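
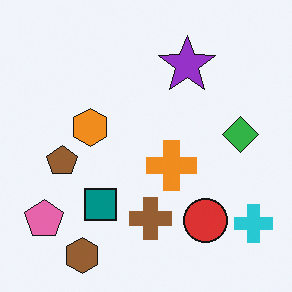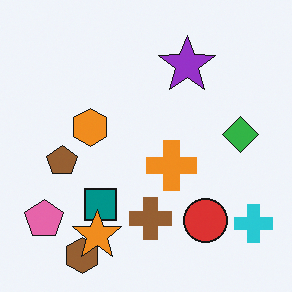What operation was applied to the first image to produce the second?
It was overlaid with an additional orange star.

An orange star appears in the second image that is absent from the first.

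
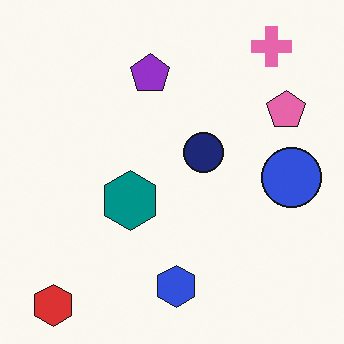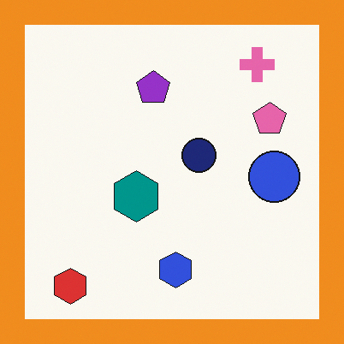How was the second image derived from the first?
The image was framed with a orange border.

A solid orange frame runs around the edge of the second image, with the content slightly shrunk inside it.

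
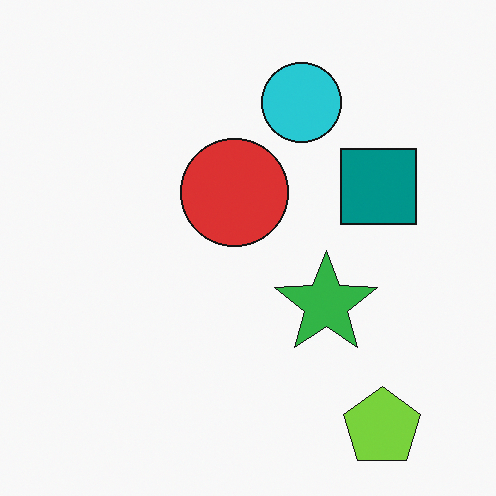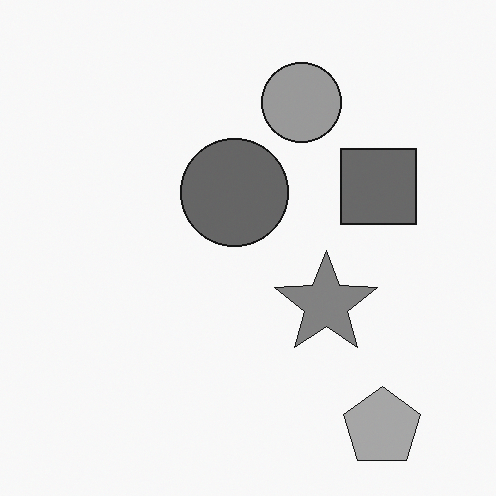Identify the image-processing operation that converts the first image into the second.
The second image is the first converted to grayscale.

All color is removed — every shape is now a shade of grey.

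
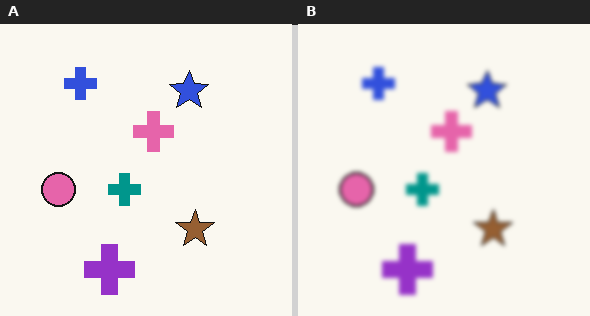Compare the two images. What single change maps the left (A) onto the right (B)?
The transformation is: slightly softened.

Shape edges and outlines are uniformly softened across the whole image.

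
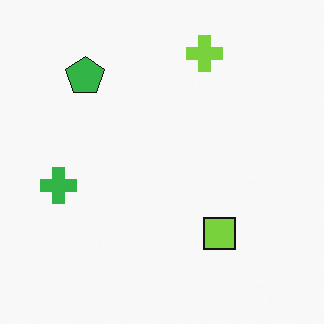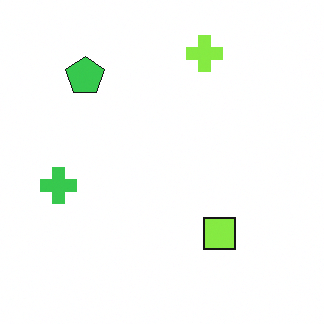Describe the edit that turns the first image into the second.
It was brightened a little.

Every pixel — background and shapes alike — is uniformly brightened.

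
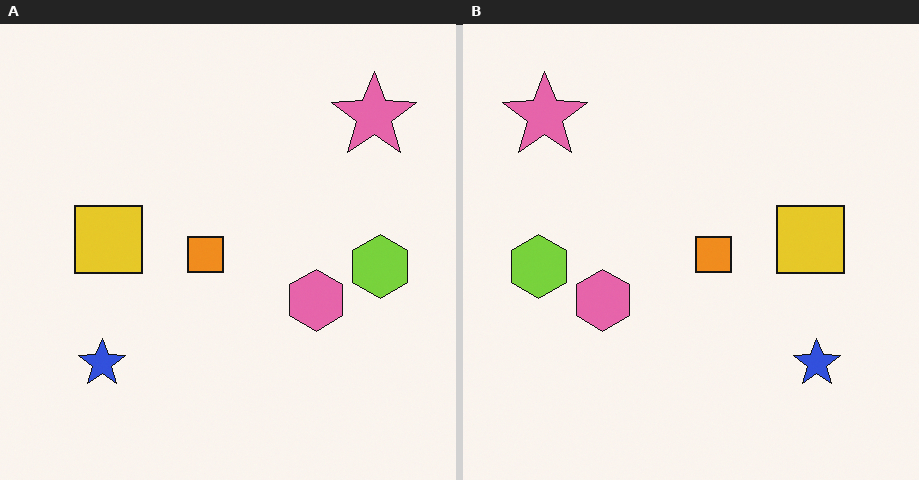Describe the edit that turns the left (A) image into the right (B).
The image was flipped horizontally (left ↔ right).

The lime hexagon is in the right of the left (A) image and the left of the right (B) — shapes on opposite sides of the vertical midline have swapped in a mirror flip.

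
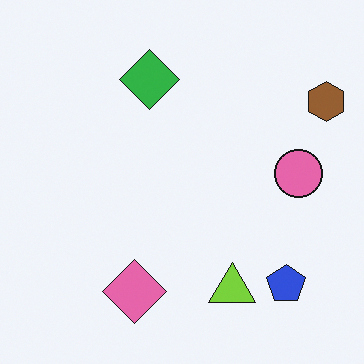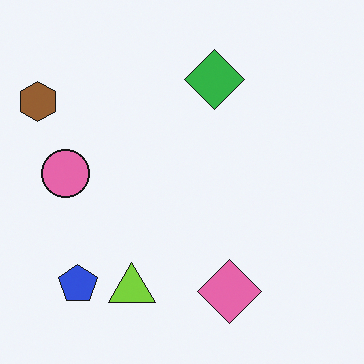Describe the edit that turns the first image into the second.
Flipped horizontally (left ↔ right).

The brown hexagon is in the top-right of the first image and the top-left of the second — shapes on opposite sides of the vertical midline have swapped in a mirror flip.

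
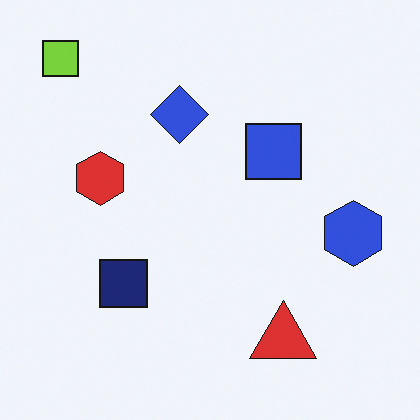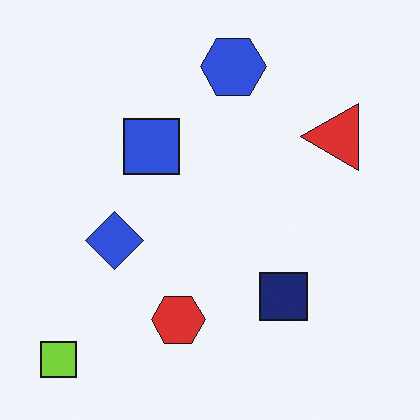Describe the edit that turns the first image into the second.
It was rotated 90° counter-clockwise.

The lime square sits in the top-left of the first image and the bottom-left of the second — consistent with a whole-image 90° counter-clockwise rotation.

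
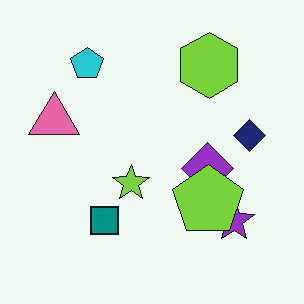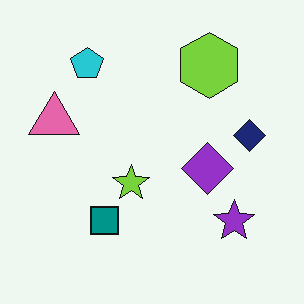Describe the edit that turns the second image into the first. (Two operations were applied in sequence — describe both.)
The image was JPEG-compressed with visible artifacts, then overlaid with an additional lime pentagon.

Blocky 8×8 compression artifacts appear around shape edges and the flat background shows ringing — characteristic JPEG degradation. A lime pentagon appears in the first image that is absent from the second.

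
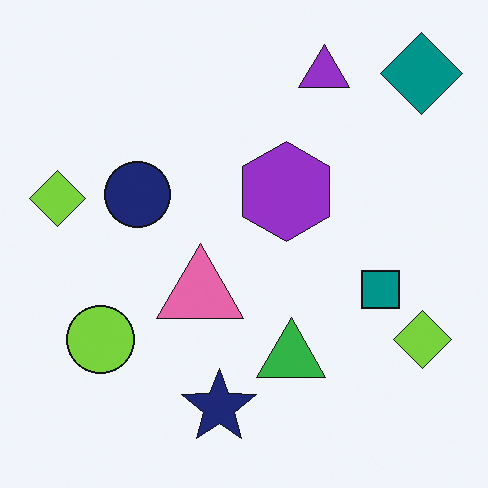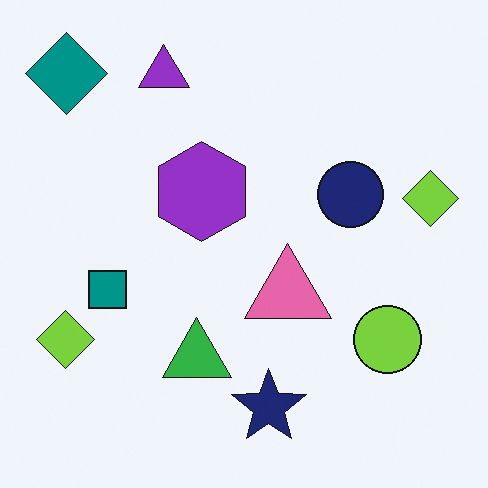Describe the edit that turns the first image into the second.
The second image is the first flipped horizontally (left ↔ right).

The teal diamond is in the top-right of the first image and the top-left of the second — shapes on opposite sides of the vertical midline have swapped in a mirror flip.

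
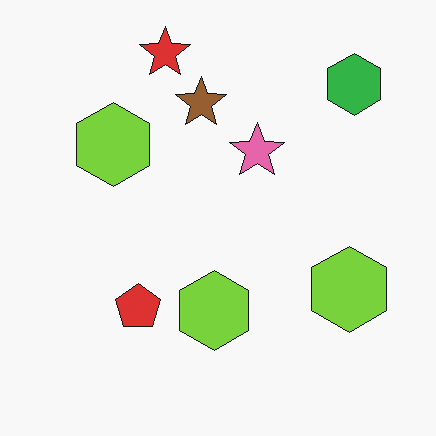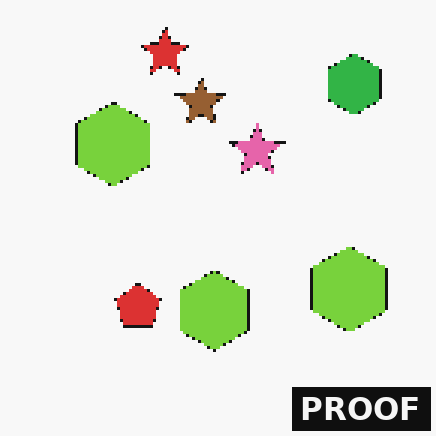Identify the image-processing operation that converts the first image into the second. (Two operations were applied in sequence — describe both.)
This is the original image lightly pixelated (a mild mosaic effect), then watermarked with the text "PROOF" in the lower-right corner.

Shapes are reduced to large square blocks; fine edges and outlines are lost — a downscale-then-upscale (mosaic) effect. A dark label reading "PROOF" appears in the lower-right corner.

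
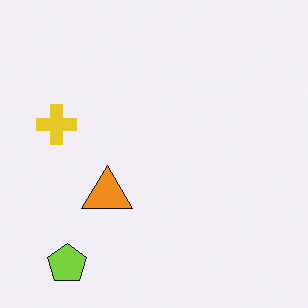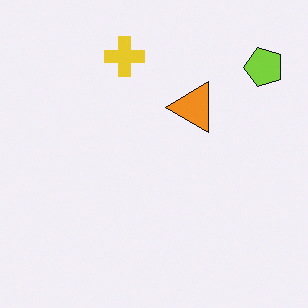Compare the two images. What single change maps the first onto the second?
It was transposed (reflected across the top-left ↔ bottom-right diagonal).

Shapes have swapped their row and column positions — what was in the top-right is now in the bottom-left — a diagonal reflection.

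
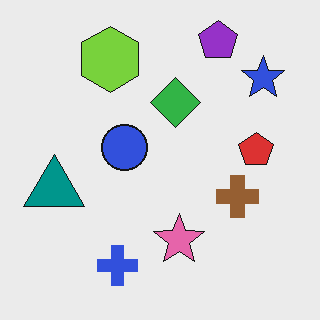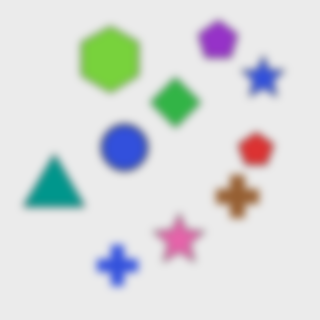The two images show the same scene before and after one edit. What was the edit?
This is the original image noticeably gaussian-blurred.

Shape edges and outlines are uniformly softened across the whole image.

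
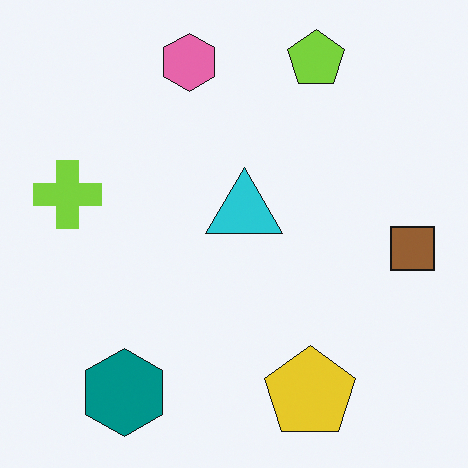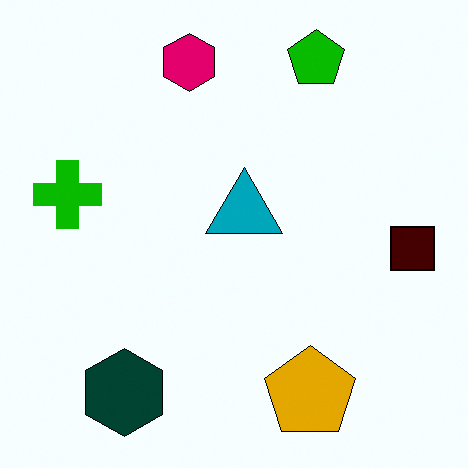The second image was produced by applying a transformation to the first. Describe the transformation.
The image was given much higher contrast.

Tones are pushed away from mid-grey across the whole image — a global contrast change.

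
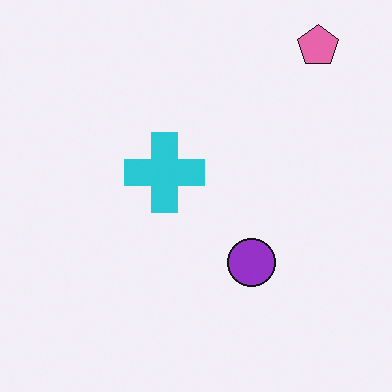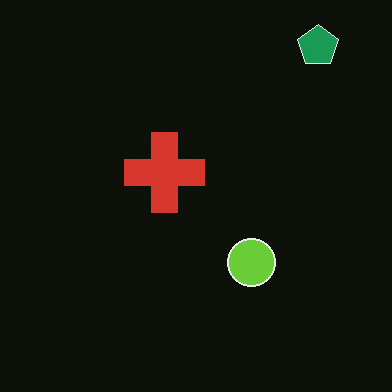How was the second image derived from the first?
Color-inverted (negative).

The light background has become dark and every shape's color is its complement — a photographic negative.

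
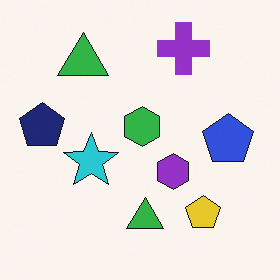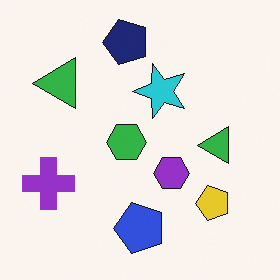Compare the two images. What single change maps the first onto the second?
Transposed (reflected across the top-left ↔ bottom-right diagonal).

Shapes have swapped their row and column positions — what was in the top-right is now in the bottom-left — a diagonal reflection.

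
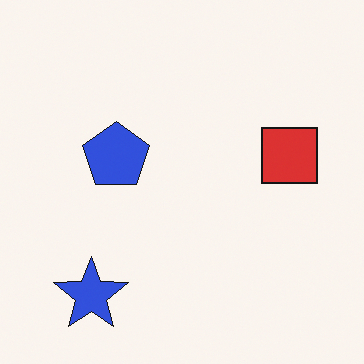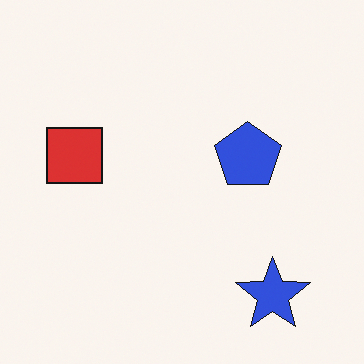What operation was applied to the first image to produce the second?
Flipped horizontally (left ↔ right).

The red square is in the right of the first image and the left of the second — shapes on opposite sides of the vertical midline have swapped in a mirror flip.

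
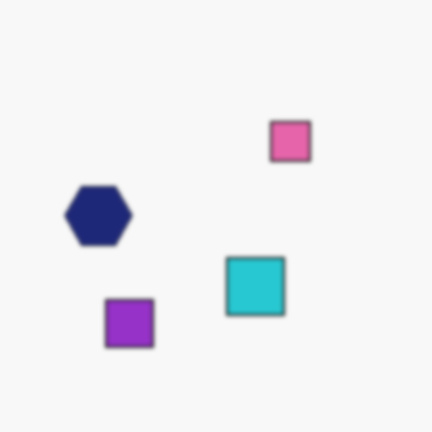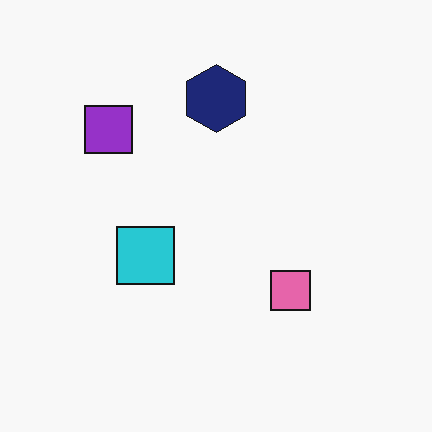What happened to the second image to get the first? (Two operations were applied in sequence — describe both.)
It was rotated 90° counter-clockwise, then slightly softened.

The purple square sits in the top-left of the second image and the bottom-left of the first — consistent with a whole-image 90° counter-clockwise rotation. Shape edges and outlines are uniformly softened across the whole image.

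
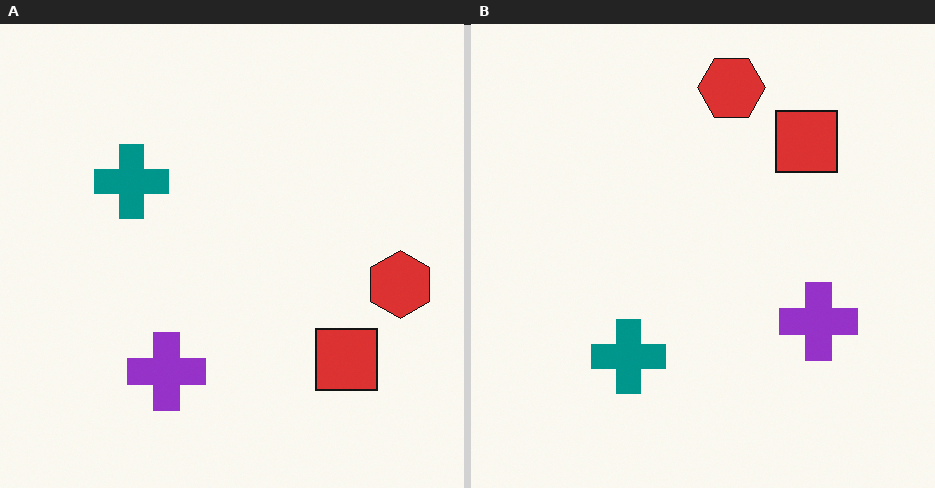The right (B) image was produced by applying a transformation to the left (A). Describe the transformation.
Rotated 90° counter-clockwise.

The red hexagon sits in the right of the left (A) image and the top of the right (B) — consistent with a whole-image 90° counter-clockwise rotation.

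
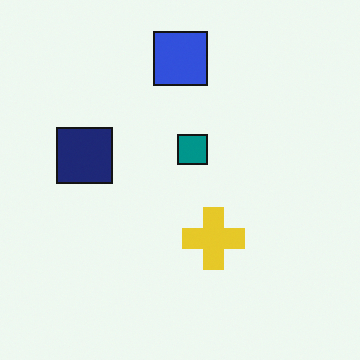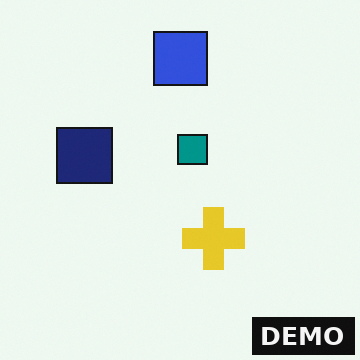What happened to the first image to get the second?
It was watermarked with the text "DEMO" in the lower-right corner.

A dark label reading "DEMO" appears in the lower-right corner.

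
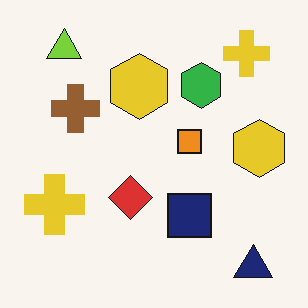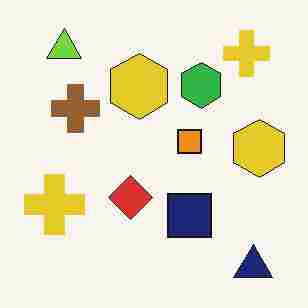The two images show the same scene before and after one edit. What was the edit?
Degraded with heavy JPEG compression.

Blocky 8×8 compression artifacts appear around shape edges and the flat background shows ringing — characteristic JPEG degradation.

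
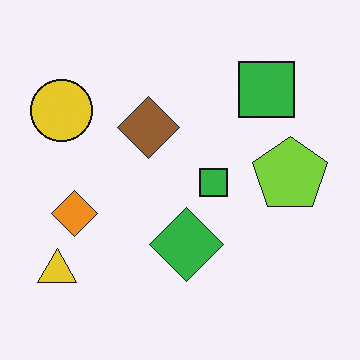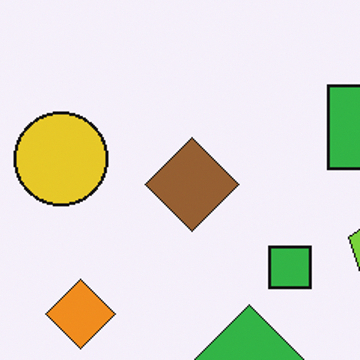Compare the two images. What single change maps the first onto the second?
Cropped slightly and scaled back up.

The visible shapes are larger and the field of view is narrower; shapes near the original edges may be partly or wholly outside the frame — a crop-and-rescale.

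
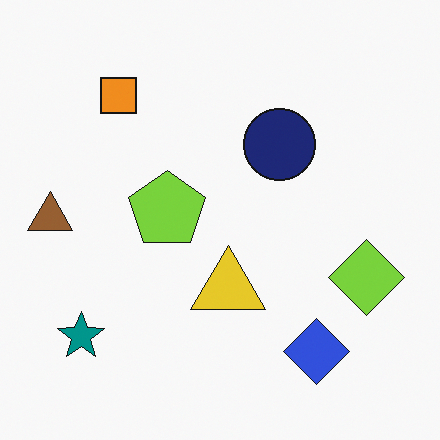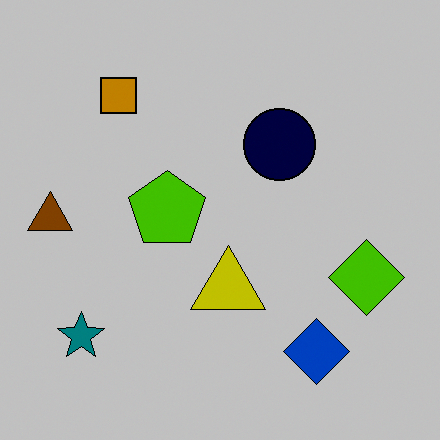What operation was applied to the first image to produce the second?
This is the original image heavily posterized to just a handful of flat colors.

Each flat color has snapped to a coarser quantized level — most visibly, the near-white background has dropped to a flat grey.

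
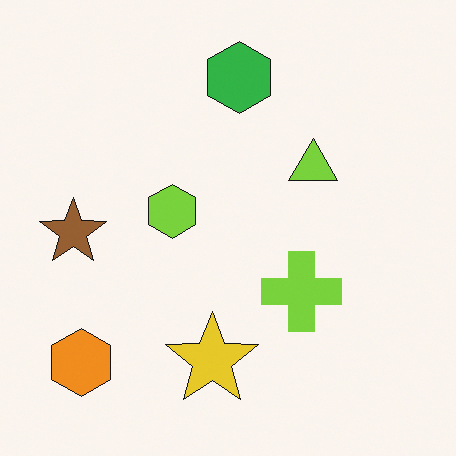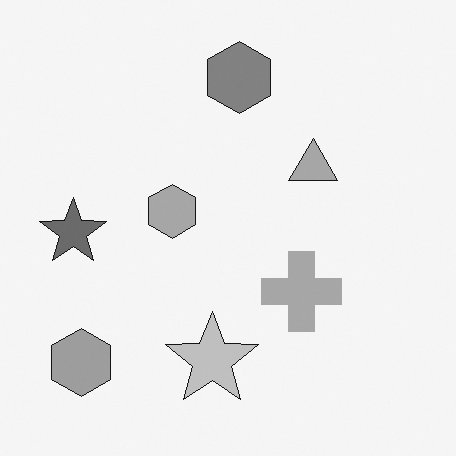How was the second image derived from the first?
The image was converted to grayscale.

All color is removed — every shape is now a shade of grey.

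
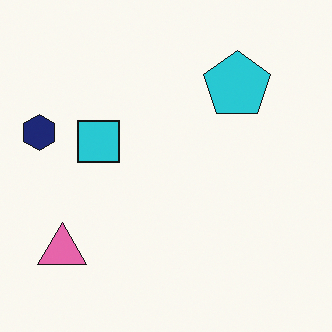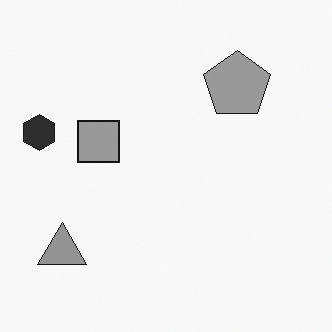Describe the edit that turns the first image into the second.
The image was converted to grayscale.

All color is removed — every shape is now a shade of grey.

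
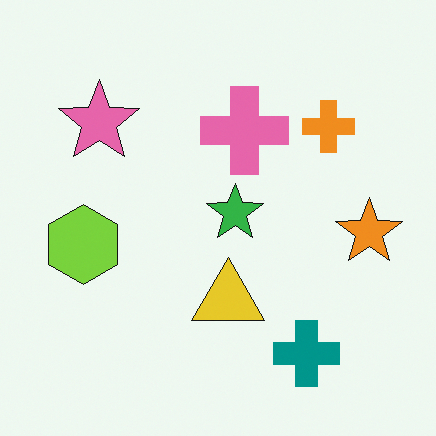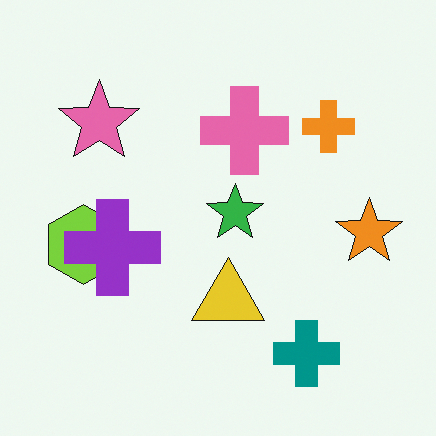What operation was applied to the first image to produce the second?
The image was overlaid with an additional purple cross.

A purple cross appears in the second image that is absent from the first.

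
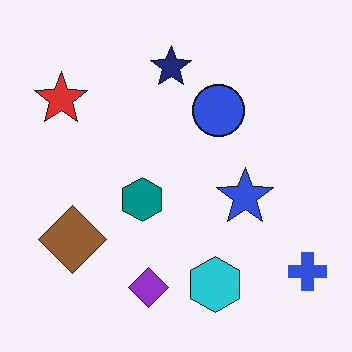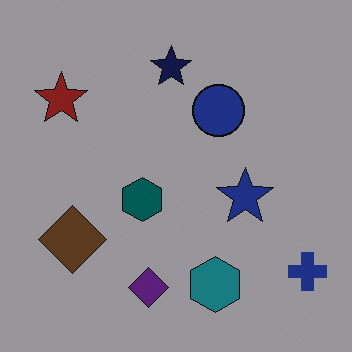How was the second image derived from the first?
The image was substantially darkened.

Every pixel — background and shapes alike — is uniformly darkened.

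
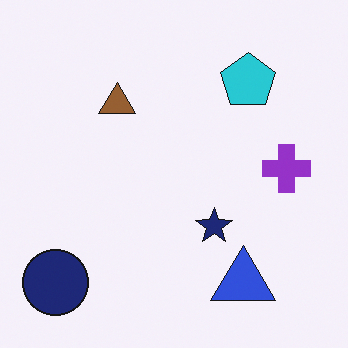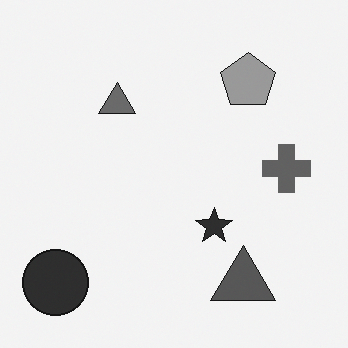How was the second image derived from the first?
Converted to grayscale.

All color is removed — every shape is now a shade of grey.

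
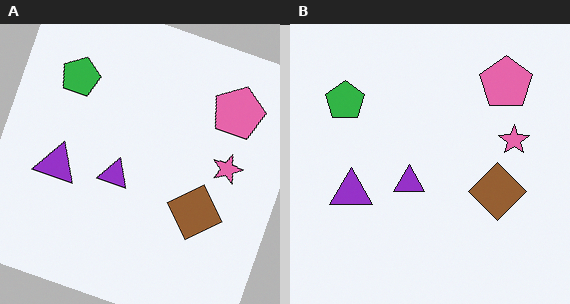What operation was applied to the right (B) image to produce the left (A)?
It was rotated clockwise by a clearly visible amount.

Every shape is tilted by the same angle and the image corners show triangular fill wedges — a whole-image rotation by a non-right angle.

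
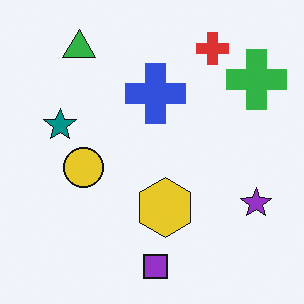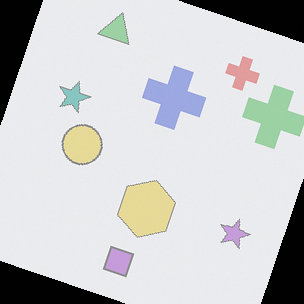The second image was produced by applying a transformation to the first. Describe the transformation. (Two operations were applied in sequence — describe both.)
This is the original image washed out (contrast reduced), then rotated clockwise by a moderate amount.

Tones are pushed toward mid-grey across the whole image — a global contrast change. Every shape is tilted by the same angle and the image corners show triangular fill wedges — a whole-image rotation by a non-right angle.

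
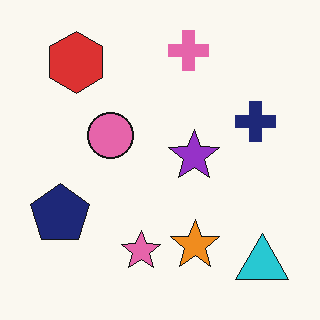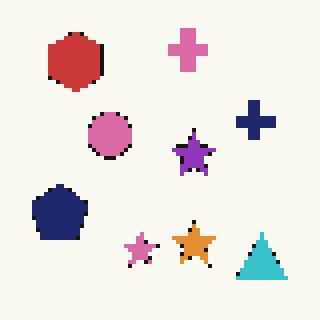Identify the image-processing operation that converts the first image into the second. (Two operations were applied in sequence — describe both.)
The image was slightly desaturated, then lightly pixelated (a mild mosaic effect).

All colors are more muted and greyish — a global saturation change. Shapes are reduced to large square blocks; fine edges and outlines are lost — a downscale-then-upscale (mosaic) effect.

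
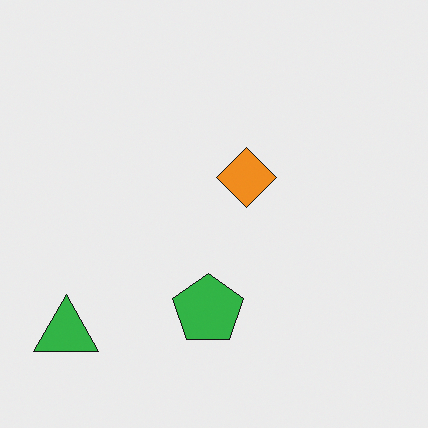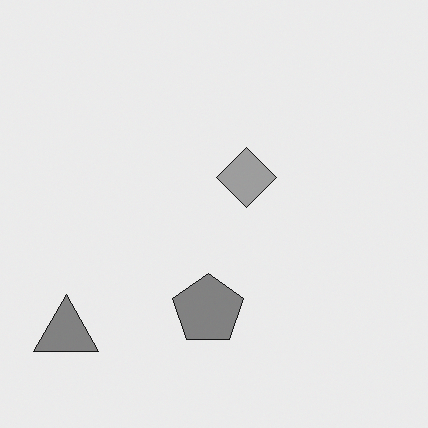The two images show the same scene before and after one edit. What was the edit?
Converted to grayscale.

All color is removed — every shape is now a shade of grey.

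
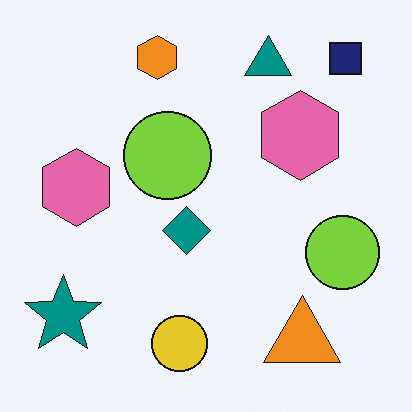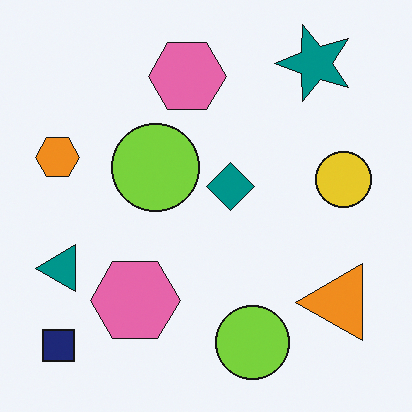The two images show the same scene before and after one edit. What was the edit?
This is the original image transposed (reflected across the top-left ↔ bottom-right diagonal).

Shapes have swapped their row and column positions — what was in the top-right is now in the bottom-left — a diagonal reflection.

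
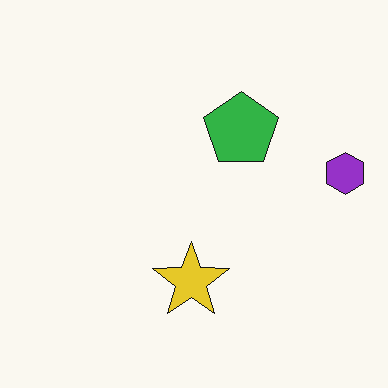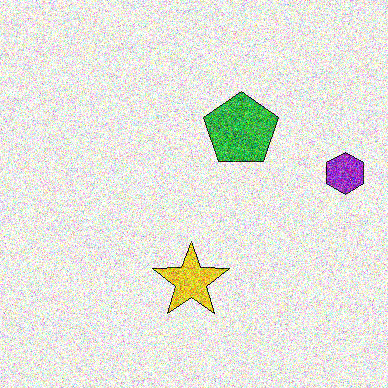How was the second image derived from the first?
The second image is the first degraded with strong gaussian noise.

Random speckle covers the whole image, including the flat background.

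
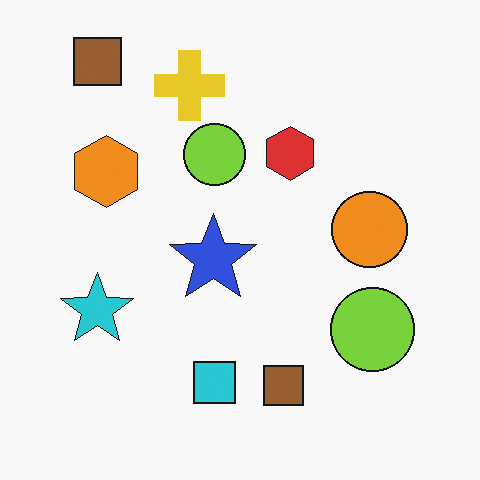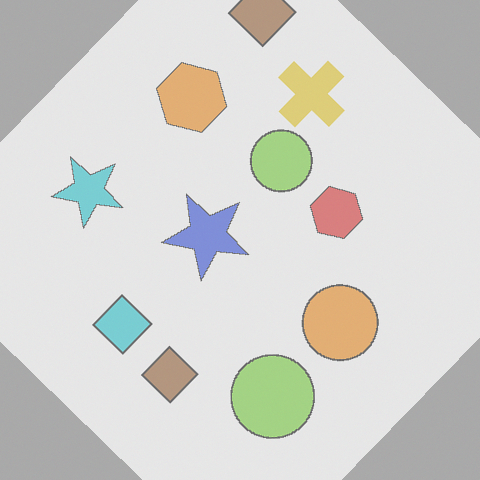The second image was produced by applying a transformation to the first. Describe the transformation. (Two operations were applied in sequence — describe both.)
The transformation is: rotated clockwise by a large amount — several tens of degrees, then washed out (contrast reduced).

Every shape is tilted by the same angle and the image corners show triangular fill wedges — a whole-image rotation by a non-right angle. Tones are pushed toward mid-grey across the whole image — a global contrast change.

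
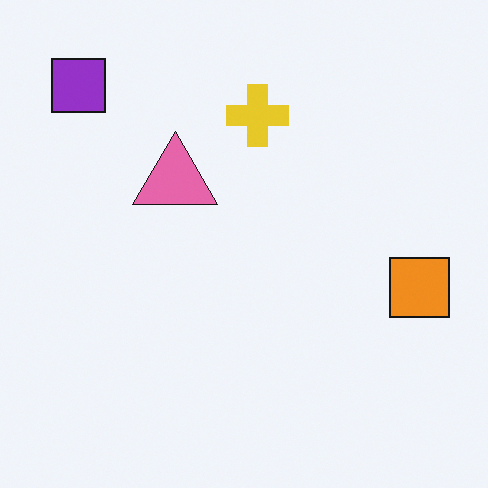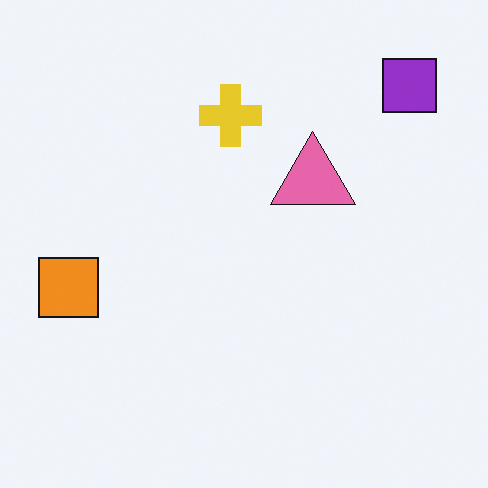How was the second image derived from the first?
It was flipped horizontally (left ↔ right).

The orange square is in the right of the first image and the left of the second — shapes on opposite sides of the vertical midline have swapped in a mirror flip.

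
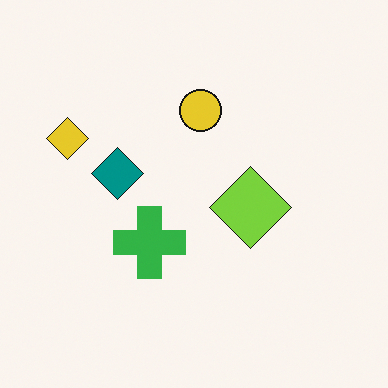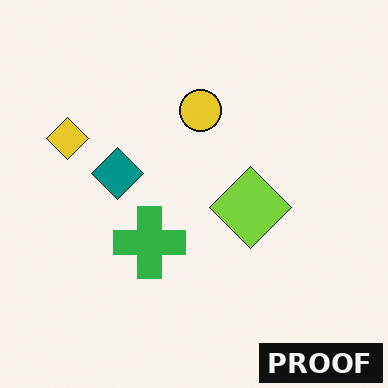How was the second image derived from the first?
Watermarked with the text "PROOF" in the lower-right corner.

A dark label reading "PROOF" appears in the lower-right corner.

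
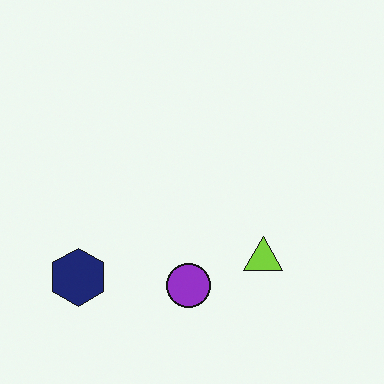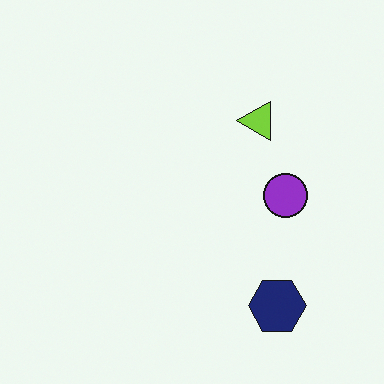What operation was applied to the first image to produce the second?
It was rotated 90° counter-clockwise.

The navy hexagon sits in the bottom-left of the first image and the bottom-right of the second — consistent with a whole-image 90° counter-clockwise rotation.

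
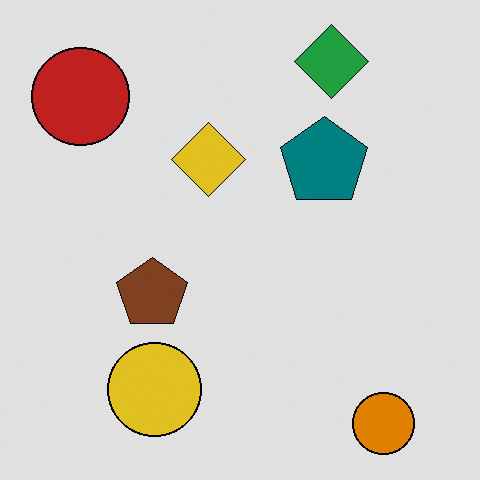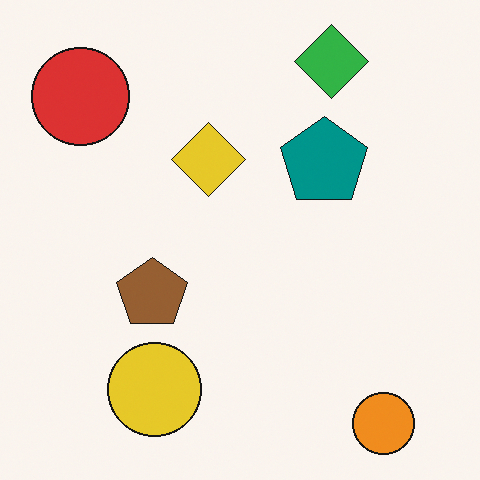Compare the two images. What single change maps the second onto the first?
The image was posterized to a reduced palette.

Each flat color has snapped to a coarser quantized level — most visibly, the near-white background has dropped to a flat grey.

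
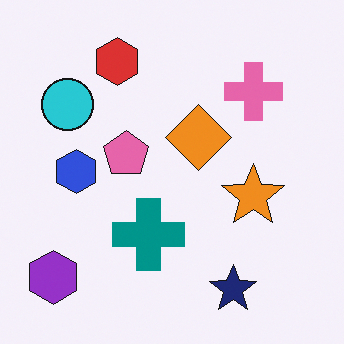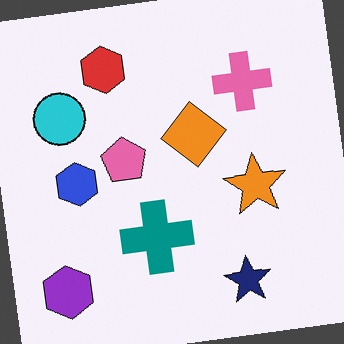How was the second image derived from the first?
It was rotated counter-clockwise by a small amount.

Every shape is tilted by the same angle and the image corners show triangular fill wedges — a whole-image rotation by a non-right angle.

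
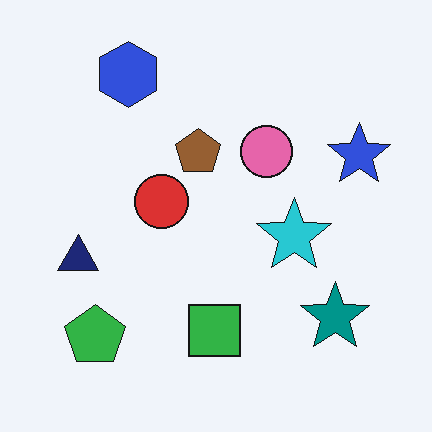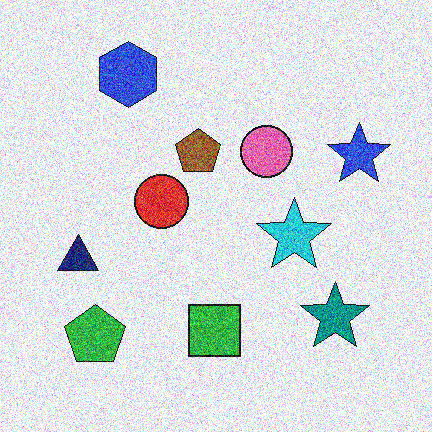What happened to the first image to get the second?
Degraded with a thick layer of grain.

Random speckle covers the whole image, including the flat background.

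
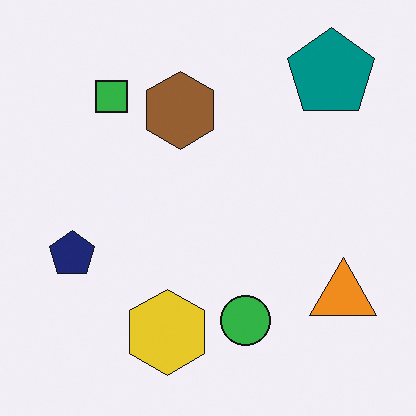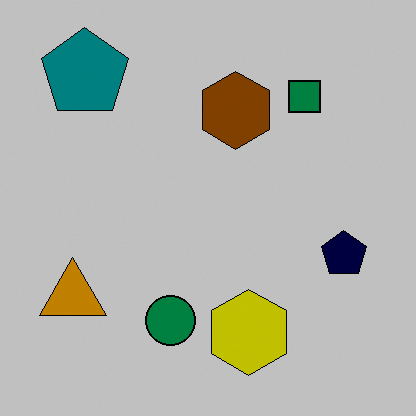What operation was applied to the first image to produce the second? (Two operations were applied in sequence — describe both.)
The image was flipped horizontally (left ↔ right), then aggressively posterized.

The navy pentagon is in the left of the first image and the right of the second — shapes on opposite sides of the vertical midline have swapped in a mirror flip. Each flat color has snapped to a coarser quantized level — most visibly, the near-white background has dropped to a flat grey.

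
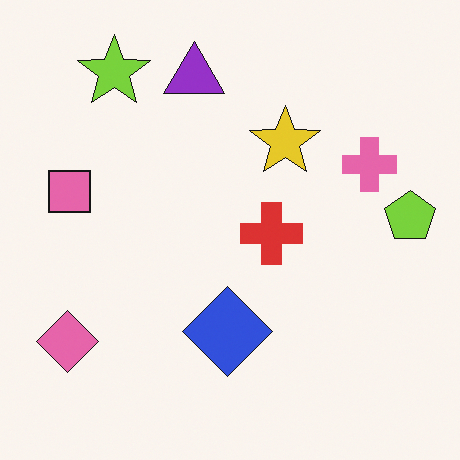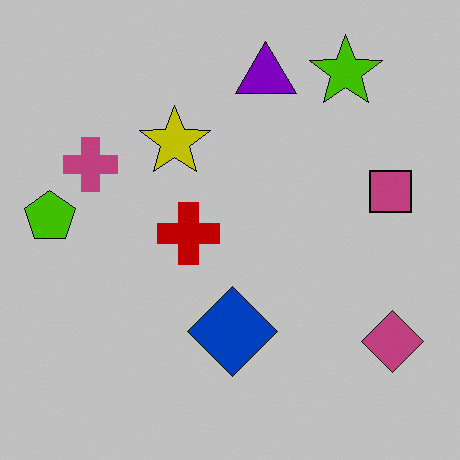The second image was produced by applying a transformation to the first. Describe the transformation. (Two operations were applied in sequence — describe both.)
The second image is the first flipped horizontally (left ↔ right), then aggressively posterized.

The lime pentagon is in the right of the first image and the left of the second — shapes on opposite sides of the vertical midline have swapped in a mirror flip. Each flat color has snapped to a coarser quantized level — most visibly, the near-white background has dropped to a flat grey.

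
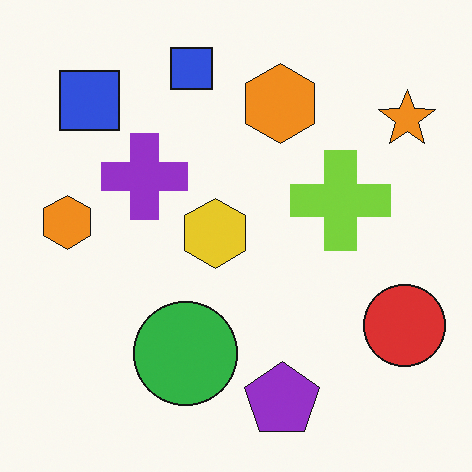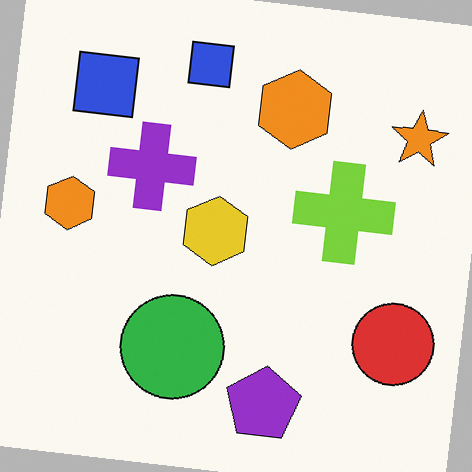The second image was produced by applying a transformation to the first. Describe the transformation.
The second image is the first rotated clockwise by a few degrees.

Every shape is tilted by the same angle and the image corners show triangular fill wedges — a whole-image rotation by a non-right angle.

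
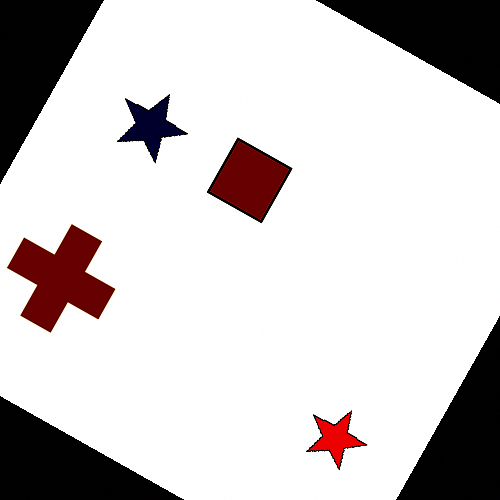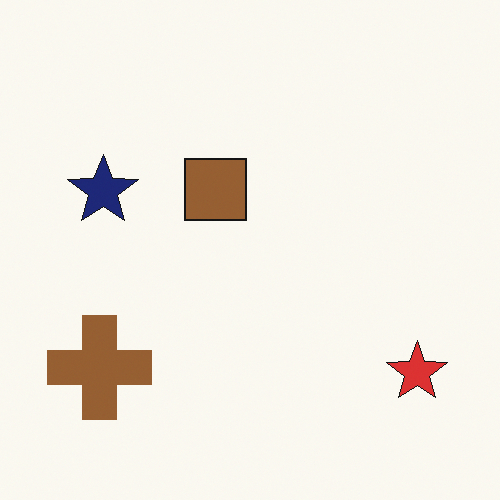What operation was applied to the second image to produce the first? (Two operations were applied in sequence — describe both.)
Rotated clockwise by a moderate amount, then given much higher contrast.

Every shape is tilted by the same angle and the image corners show triangular fill wedges — a whole-image rotation by a non-right angle. Tones are pushed away from mid-grey across the whole image — a global contrast change.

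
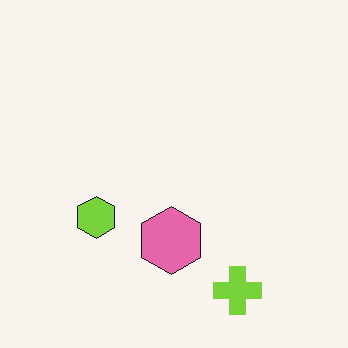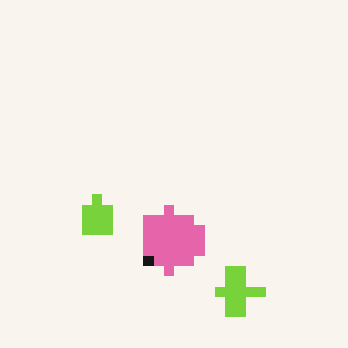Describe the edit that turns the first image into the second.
This is the original image heavily pixelated into large blocks.

Shapes are reduced to large square blocks; fine edges and outlines are lost — a downscale-then-upscale (mosaic) effect.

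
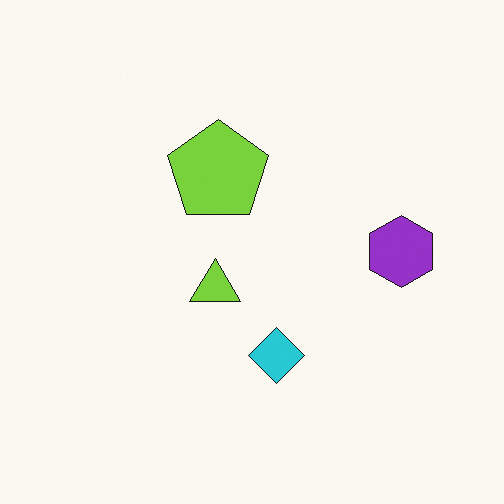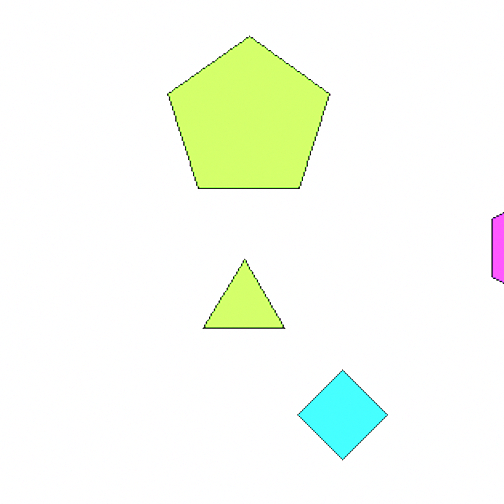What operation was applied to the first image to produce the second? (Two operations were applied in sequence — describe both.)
Cropped to a modestly smaller region and rescaled, then noticeably brightened.

The visible shapes are larger and the field of view is narrower; shapes near the original edges may be partly or wholly outside the frame — a crop-and-rescale. Every pixel — background and shapes alike — is uniformly brightened.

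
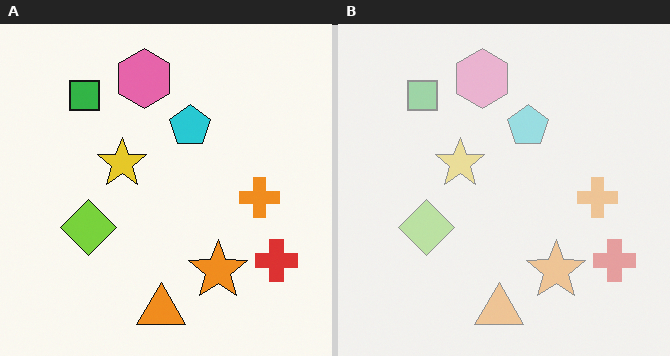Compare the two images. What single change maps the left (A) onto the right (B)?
The right (B) image is the left (A) given much lower contrast.

Tones are pushed toward mid-grey across the whole image — a global contrast change.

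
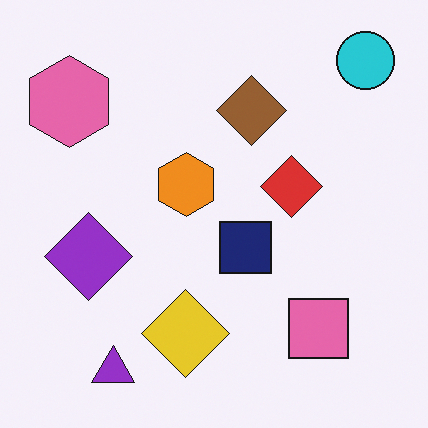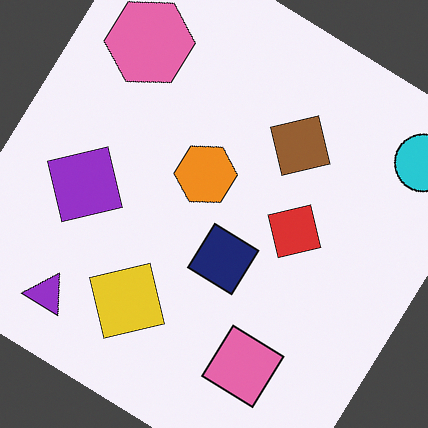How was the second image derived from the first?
This is the original image rotated clockwise by a large amount — several tens of degrees.

Every shape is tilted by the same angle and the image corners show triangular fill wedges — a whole-image rotation by a non-right angle.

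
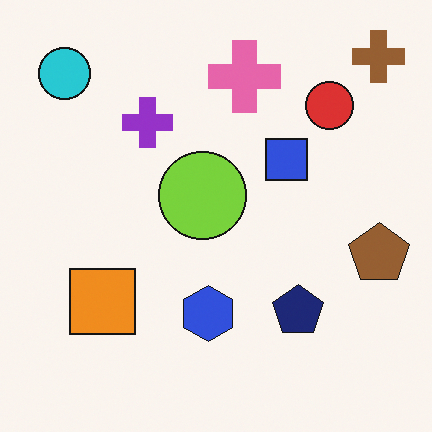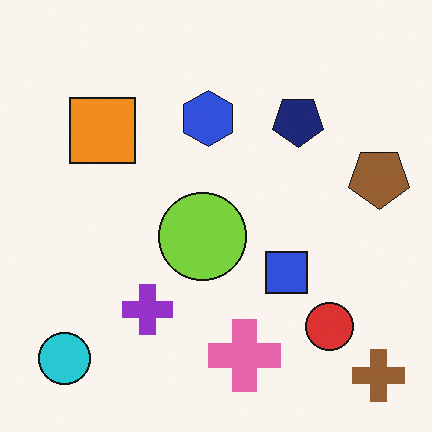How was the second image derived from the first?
This is the original image flipped vertically (top ↔ bottom).

The brown cross is in the top-right of the first image and the bottom-right of the second — shapes on opposite sides of the horizontal midline have swapped in a mirror flip.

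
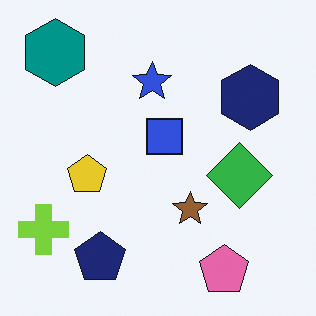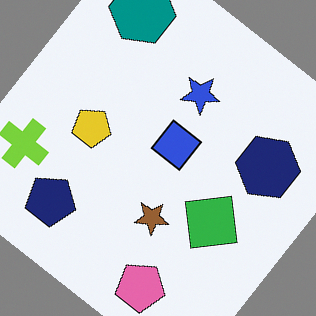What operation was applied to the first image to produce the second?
It was rotated clockwise by a large amount — several tens of degrees.

Every shape is tilted by the same angle and the image corners show triangular fill wedges — a whole-image rotation by a non-right angle.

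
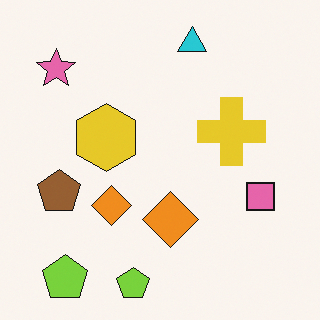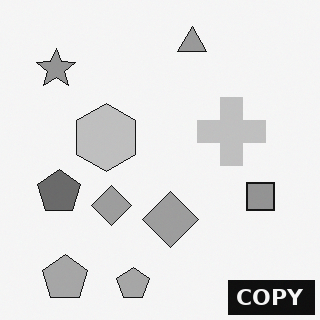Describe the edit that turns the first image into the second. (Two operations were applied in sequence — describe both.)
This is the original image converted to grayscale, then watermarked with the text "COPY" in the lower-right corner.

All color is removed — every shape is now a shade of grey. A dark label reading "COPY" appears in the lower-right corner.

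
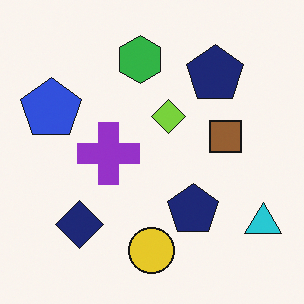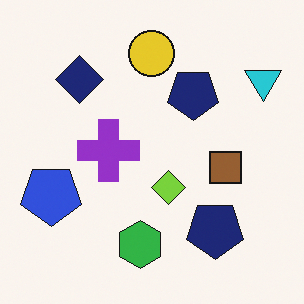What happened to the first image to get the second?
The image was flipped vertically (top ↔ bottom).

The yellow circle is in the bottom of the first image and the top of the second — shapes on opposite sides of the horizontal midline have swapped in a mirror flip.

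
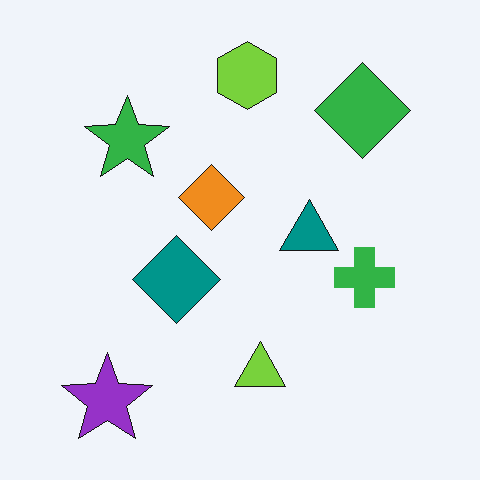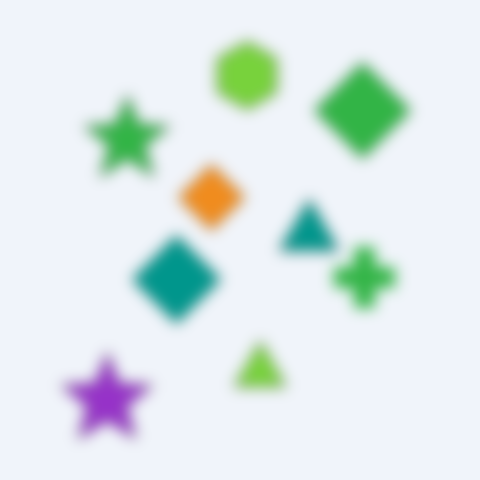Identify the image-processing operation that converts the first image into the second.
It was strongly gaussian-blurred.

Shape edges and outlines are uniformly softened across the whole image.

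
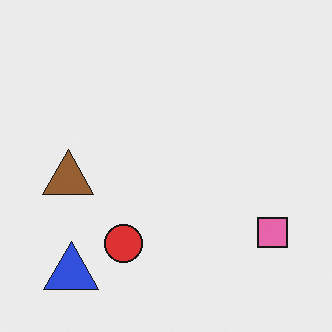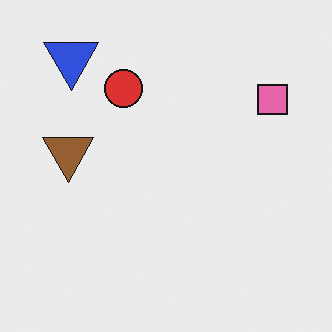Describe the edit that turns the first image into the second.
Flipped vertically (top ↔ bottom).

The blue triangle is in the bottom-left of the first image and the top-left of the second — shapes on opposite sides of the horizontal midline have swapped in a mirror flip.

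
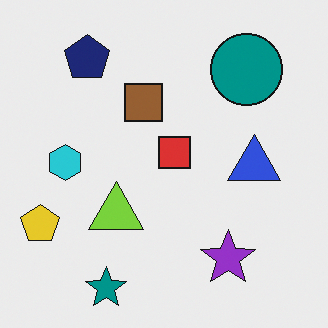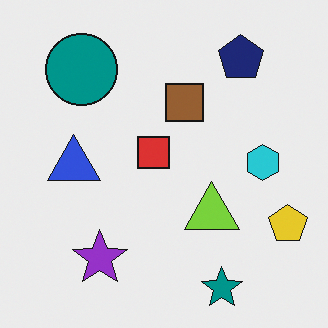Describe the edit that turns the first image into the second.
The image was flipped horizontally (left ↔ right).

The yellow pentagon is in the bottom-left of the first image and the bottom-right of the second — shapes on opposite sides of the vertical midline have swapped in a mirror flip.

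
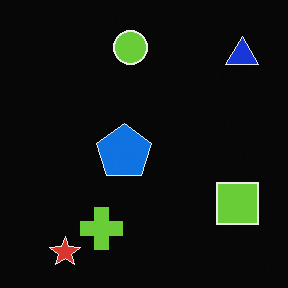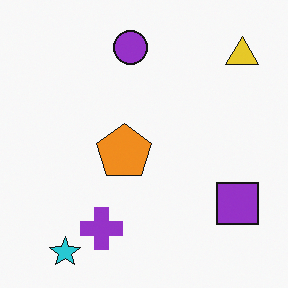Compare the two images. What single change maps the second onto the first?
The transformation is: color-inverted (negative).

The light background has become dark and every shape's color is its complement — a photographic negative.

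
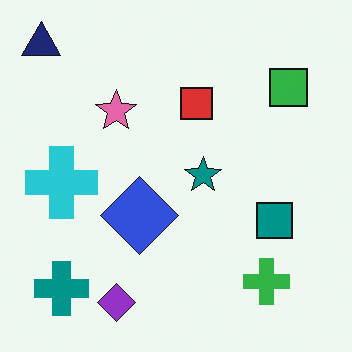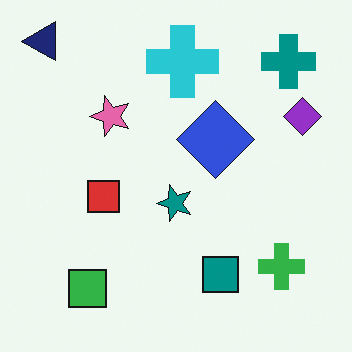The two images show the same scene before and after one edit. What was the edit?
The image was transposed (reflected across the top-left ↔ bottom-right diagonal).

Shapes have swapped their row and column positions — what was in the top-right is now in the bottom-left — a diagonal reflection.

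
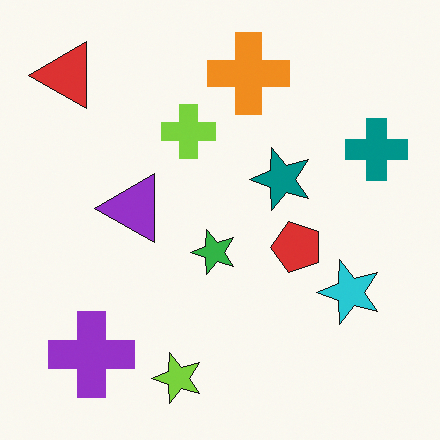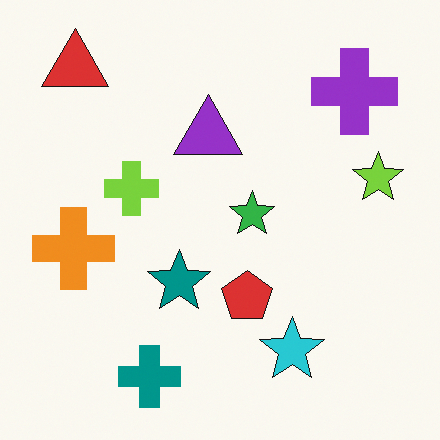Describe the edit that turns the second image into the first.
This is the original image transposed (reflected across the top-left ↔ bottom-right diagonal).

Shapes have swapped their row and column positions — what was in the top-right is now in the bottom-left — a diagonal reflection.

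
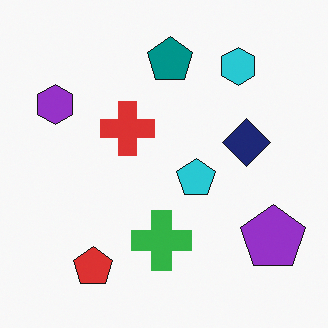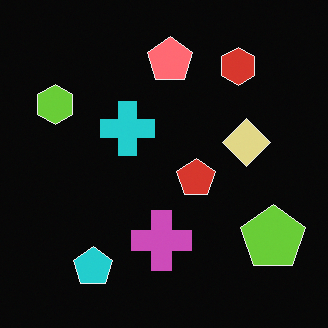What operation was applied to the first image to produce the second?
Color-inverted (negative).

The light background has become dark and every shape's color is its complement — a photographic negative.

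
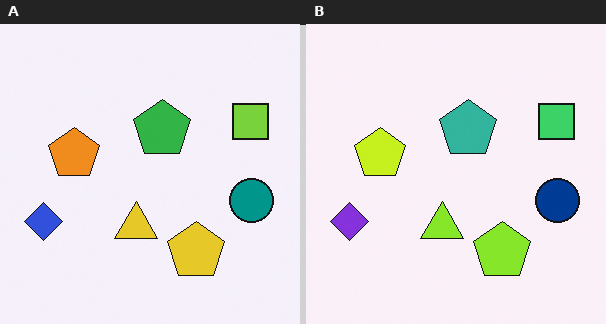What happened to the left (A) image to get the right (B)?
The right (B) image is the left (A) hue-shifted by a small amount.

Every shape's color has rotated by the same amount around the hue wheel — a uniform hue shift.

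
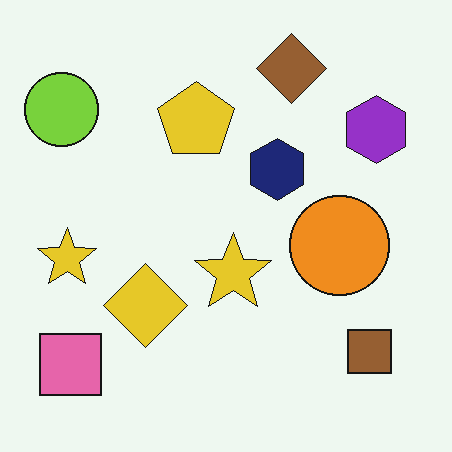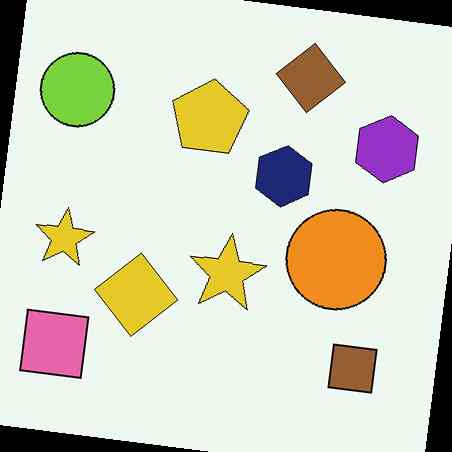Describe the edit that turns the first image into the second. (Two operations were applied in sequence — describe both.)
The image was rotated clockwise by a few degrees, then JPEG-compressed with visible artifacts.

Every shape is tilted by the same angle and the image corners show triangular fill wedges — a whole-image rotation by a non-right angle. Blocky 8×8 compression artifacts appear around shape edges and the flat background shows ringing — characteristic JPEG degradation.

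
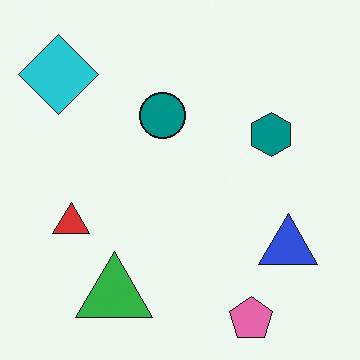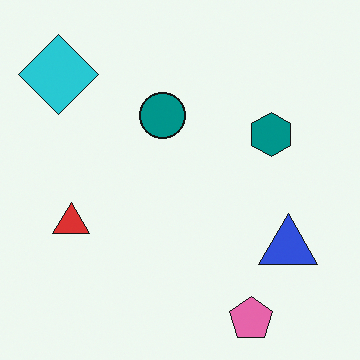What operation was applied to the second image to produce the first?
This is the original image overlaid with an additional green triangle.

A green triangle appears in the first image that is absent from the second.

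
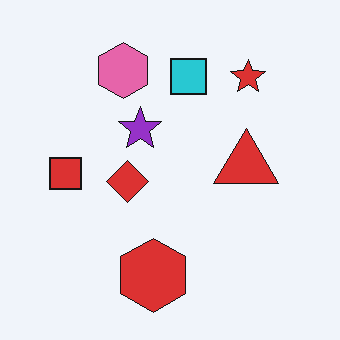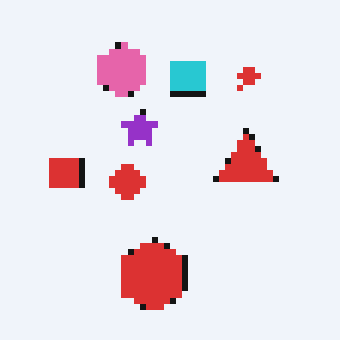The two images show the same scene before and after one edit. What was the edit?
This is the original image moderately pixelated.

Shapes are reduced to large square blocks; fine edges and outlines are lost — a downscale-then-upscale (mosaic) effect.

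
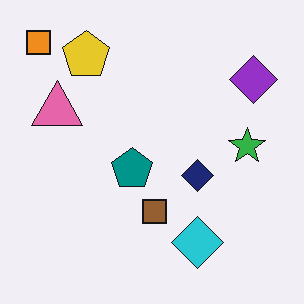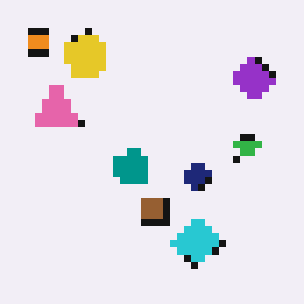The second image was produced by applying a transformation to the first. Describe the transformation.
Pixelated into visible square blocks.

Shapes are reduced to large square blocks; fine edges and outlines are lost — a downscale-then-upscale (mosaic) effect.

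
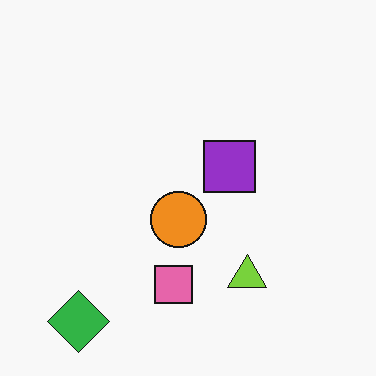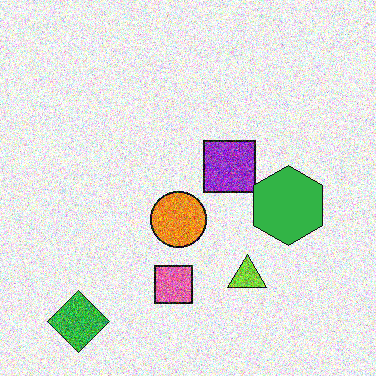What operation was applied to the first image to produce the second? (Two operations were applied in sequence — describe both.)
Degraded with heavy additive noise, then overlaid with an additional green hexagon.

Random speckle covers the whole image, including the flat background. A green hexagon appears in the second image that is absent from the first.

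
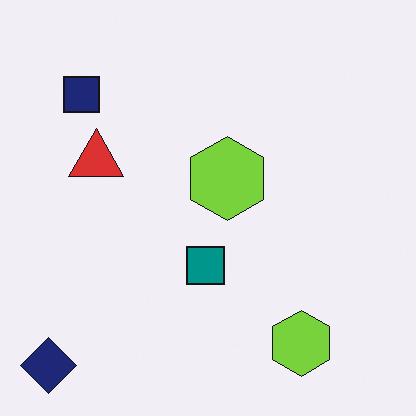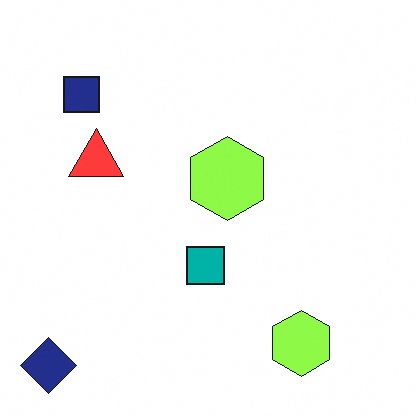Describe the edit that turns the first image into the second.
The second image is the first brightened a little.

Every pixel — background and shapes alike — is uniformly brightened.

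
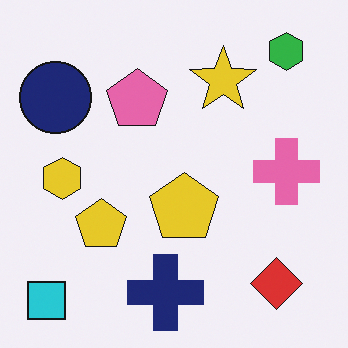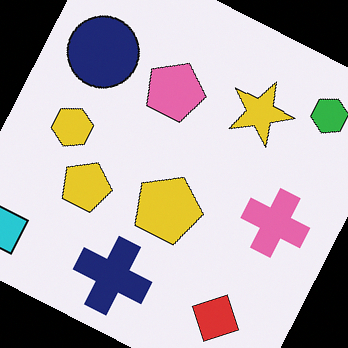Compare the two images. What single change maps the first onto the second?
This is the original image rotated clockwise by a clearly visible amount.

Every shape is tilted by the same angle and the image corners show triangular fill wedges — a whole-image rotation by a non-right angle.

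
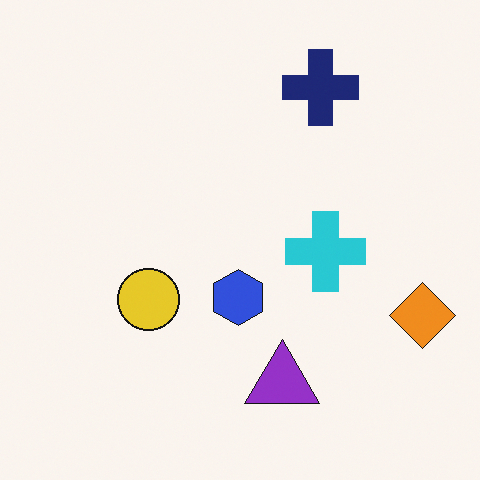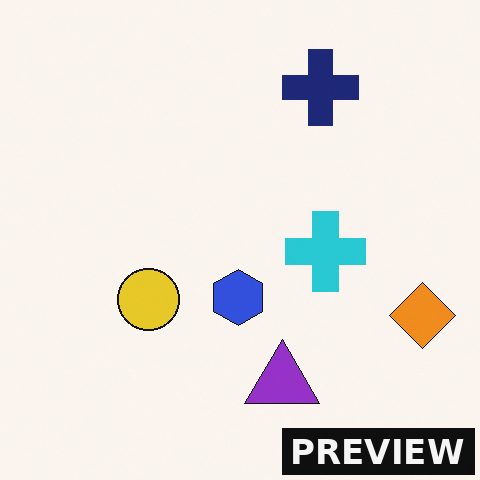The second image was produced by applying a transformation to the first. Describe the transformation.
Watermarked with the text "PREVIEW" in the lower-right corner.

A dark label reading "PREVIEW" appears in the lower-right corner.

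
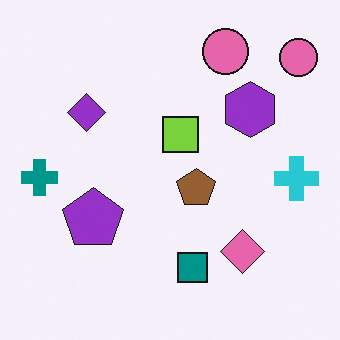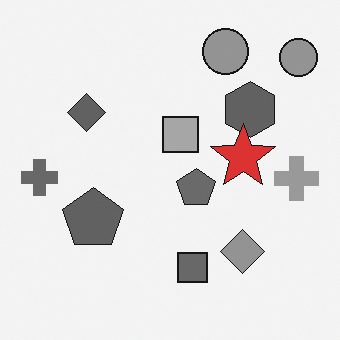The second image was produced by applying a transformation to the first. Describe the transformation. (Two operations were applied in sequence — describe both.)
The transformation is: converted to grayscale, then overlaid with an additional red star.

All color is removed — every shape is now a shade of grey. A red star appears in the second image that is absent from the first.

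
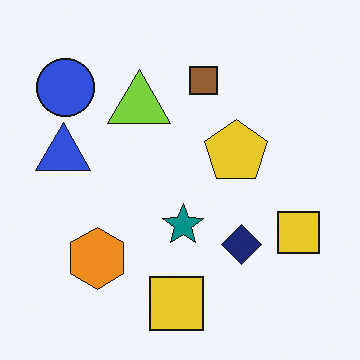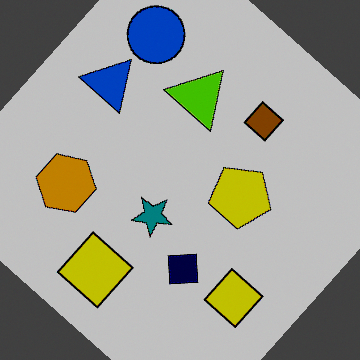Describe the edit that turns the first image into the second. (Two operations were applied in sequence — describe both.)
Rotated clockwise by a large amount — several tens of degrees, then aggressively posterized.

Every shape is tilted by the same angle and the image corners show triangular fill wedges — a whole-image rotation by a non-right angle. Each flat color has snapped to a coarser quantized level — most visibly, the near-white background has dropped to a flat grey.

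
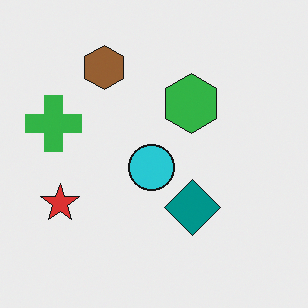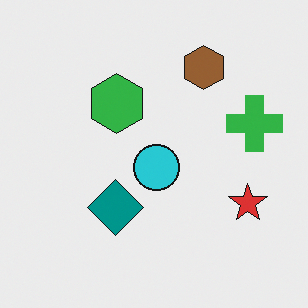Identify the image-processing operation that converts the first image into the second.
The transformation is: flipped horizontally (left ↔ right).

The green cross is in the left of the first image and the right of the second — shapes on opposite sides of the vertical midline have swapped in a mirror flip.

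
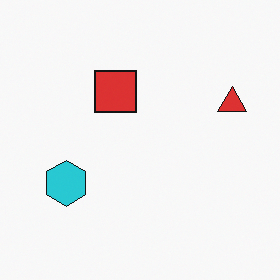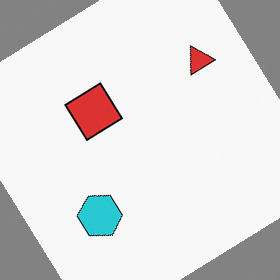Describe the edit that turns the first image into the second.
This is the original image rotated counter-clockwise by a large amount — several tens of degrees.

Every shape is tilted by the same angle and the image corners show triangular fill wedges — a whole-image rotation by a non-right angle.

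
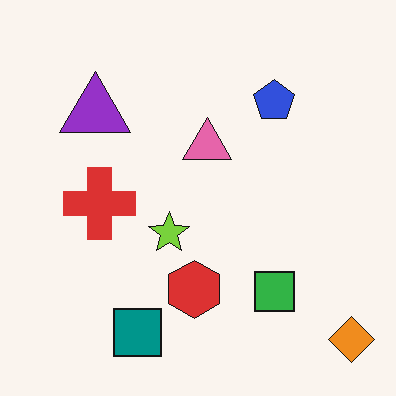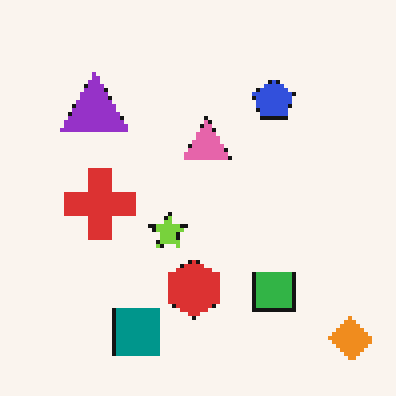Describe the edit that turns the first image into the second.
The image was lightly pixelated (a mild mosaic effect).

Shapes are reduced to large square blocks; fine edges and outlines are lost — a downscale-then-upscale (mosaic) effect.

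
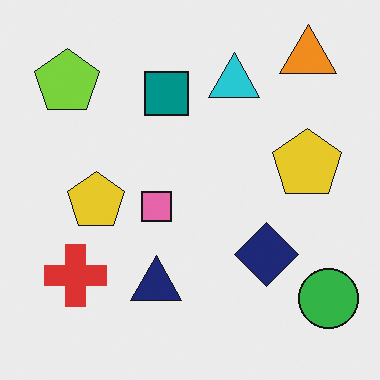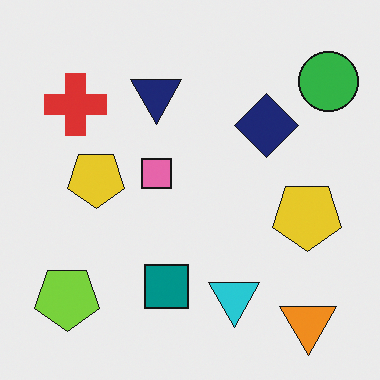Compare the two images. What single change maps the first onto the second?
Flipped vertically (top ↔ bottom).

The orange triangle is in the top-right of the first image and the bottom-right of the second — shapes on opposite sides of the horizontal midline have swapped in a mirror flip.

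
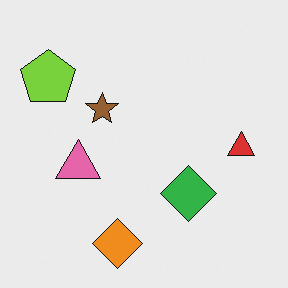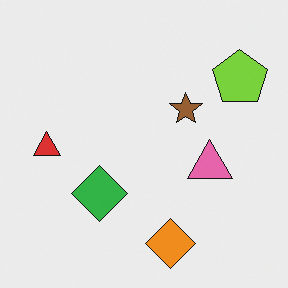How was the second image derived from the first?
The transformation is: flipped horizontally (left ↔ right).

The red triangle is in the right of the first image and the left of the second — shapes on opposite sides of the vertical midline have swapped in a mirror flip.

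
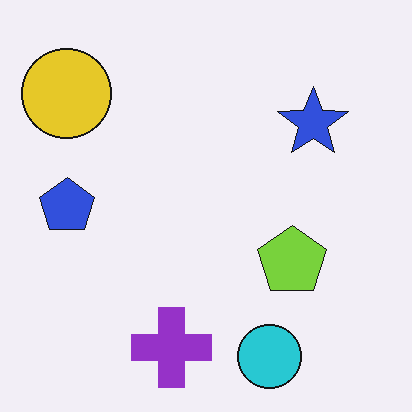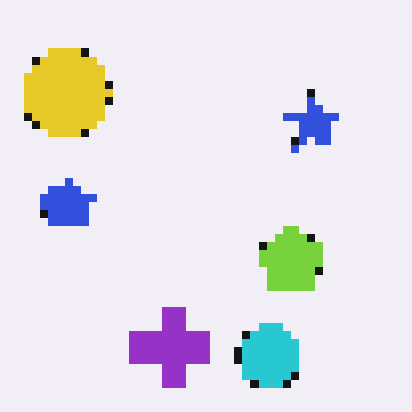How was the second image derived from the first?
Moderately pixelated.

Shapes are reduced to large square blocks; fine edges and outlines are lost — a downscale-then-upscale (mosaic) effect.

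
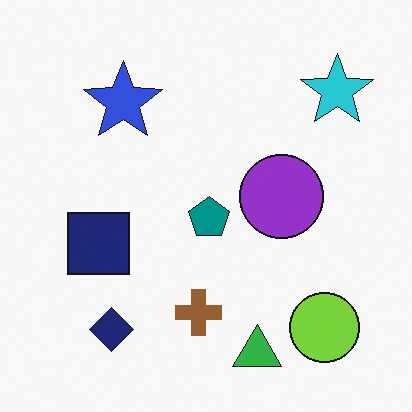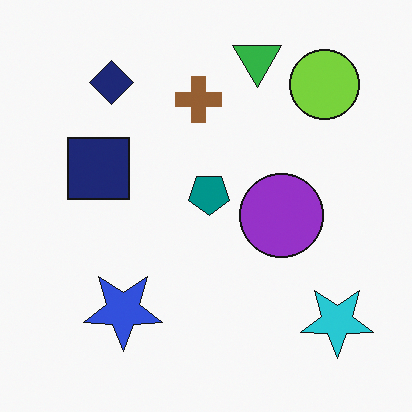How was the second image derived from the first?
The second image is the first flipped vertically (top ↔ bottom).

The green triangle is in the bottom of the first image and the top of the second — shapes on opposite sides of the horizontal midline have swapped in a mirror flip.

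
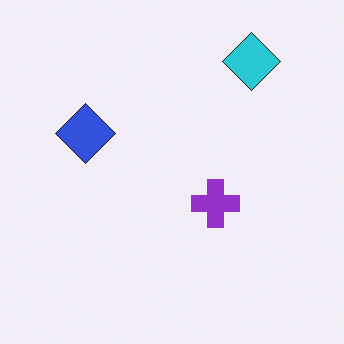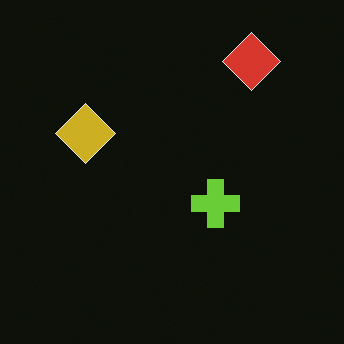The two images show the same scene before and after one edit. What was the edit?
The transformation is: color-inverted (negative).

The light background has become dark and every shape's color is its complement — a photographic negative.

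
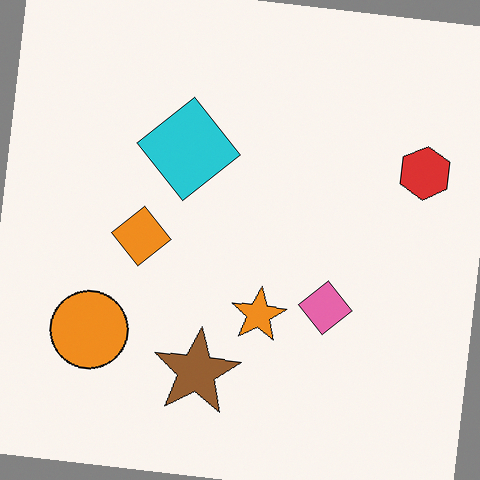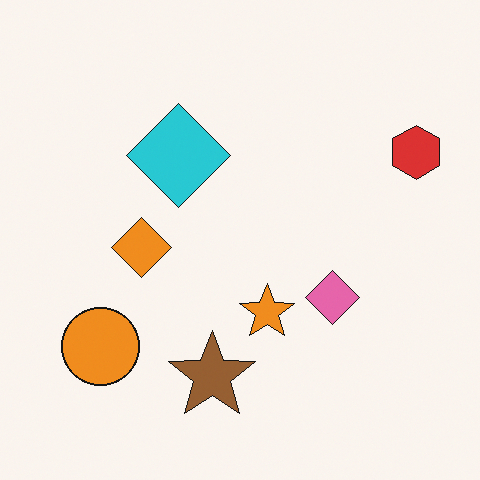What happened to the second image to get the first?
The first image is the second rotated clockwise by a few degrees.

Every shape is tilted by the same angle and the image corners show triangular fill wedges — a whole-image rotation by a non-right angle.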